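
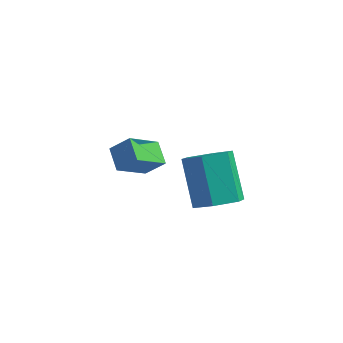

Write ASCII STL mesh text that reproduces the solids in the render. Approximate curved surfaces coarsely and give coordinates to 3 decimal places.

solid 
facet normal 0.408 -0.436 -0.802
outer loop
vertex 4.139 0.446 -2.837
vertex 3.379 0.563 -3.287
vertex 4.01 1.191 -3.307
endloop
endfacet
facet normal 0.902 0.331 0.278
outer loop
vertex 4.139 0.446 -2.837
vertex 4.01 1.191 -3.307
vertex 3.34 1.3 -1.264
endloop
endfacet
facet normal 0.902 0.331 0.278
outer loop
vertex 3.34 1.3 -1.264
vertex 4.01 1.191 -3.307
vertex 3.211 2.045 -1.734
endloop
endfacet
facet normal -0.408 0.436 0.803
outer loop
vertex 3.34 1.3 -1.264
vertex 3.211 2.045 -1.734
vertex 2.581 1.417 -1.713
endloop
endfacet
facet normal 0.408 -0.435 -0.803
outer loop
vertex 4.01 1.191 -3.307
vertex 3.379 0.563 -3.287
vertex 3.251 1.308 -3.756
endloop
endfacet
facet normal 0.325 0.890 -0.318
outer loop
vertex 4.01 1.191 -3.307
vertex 3.251 1.308 -3.756
vertex 3.211 2.045 -1.734
endloop
endfacet
facet normal 0.325 0.890 -0.318
outer loop
vertex 3.211 2.045 -1.734
vertex 3.251 1.308 -3.756
vertex 2.452 2.162 -2.183
endloop
endfacet
facet normal -0.408 0.436 0.803
outer loop
vertex 3.211 2.045 -1.734
vertex 2.452 2.162 -2.183
vertex 2.581 1.417 -1.713
endloop
endfacet
facet normal 0.408 -0.435 -0.803
outer loop
vertex 3.251 1.308 -3.756
vertex 3.379 0.563 -3.287
vertex 2.62 0.68 -3.736
endloop
endfacet
facet normal -0.576 0.560 -0.596
outer loop
vertex 3.251 1.308 -3.756
vertex 2.62 0.68 -3.736
vertex 2.452 2.162 -2.183
endloop
endfacet
facet normal -0.576 0.560 -0.596
outer loop
vertex 2.452 2.162 -2.183
vertex 2.62 0.68 -3.736
vertex 1.821 1.534 -2.163
endloop
endfacet
facet normal -0.408 0.436 0.802
outer loop
vertex 2.452 2.162 -2.183
vertex 1.821 1.534 -2.163
vertex 2.581 1.417 -1.713
endloop
endfacet
facet normal 0.408 -0.436 -0.803
outer loop
vertex 2.62 0.68 -3.736
vertex 3.379 0.563 -3.287
vertex 2.749 -0.065 -3.266
endloop
endfacet
facet normal -0.902 -0.331 -0.278
outer loop
vertex 2.62 0.68 -3.736
vertex 2.749 -0.065 -3.266
vertex 1.821 1.534 -2.163
endloop
endfacet
facet normal -0.902 -0.331 -0.278
outer loop
vertex 1.821 1.534 -2.163
vertex 2.749 -0.065 -3.266
vertex 1.95 0.789 -1.693
endloop
endfacet
facet normal -0.408 0.436 0.802
outer loop
vertex 1.821 1.534 -2.163
vertex 1.95 0.789 -1.693
vertex 2.581 1.417 -1.713
endloop
endfacet
facet normal 0.408 -0.436 -0.803
outer loop
vertex 2.749 -0.065 -3.266
vertex 3.379 0.563 -3.287
vertex 3.508 -0.182 -2.817
endloop
endfacet
facet normal -0.325 -0.890 0.318
outer loop
vertex 2.749 -0.065 -3.266
vertex 3.508 -0.182 -2.817
vertex 1.95 0.789 -1.693
endloop
endfacet
facet normal -0.325 -0.890 0.318
outer loop
vertex 1.95 0.789 -1.693
vertex 3.508 -0.182 -2.817
vertex 2.709 0.672 -1.244
endloop
endfacet
facet normal -0.408 0.435 0.803
outer loop
vertex 1.95 0.789 -1.693
vertex 2.709 0.672 -1.244
vertex 2.581 1.417 -1.713
endloop
endfacet
facet normal 0.408 -0.436 -0.802
outer loop
vertex 3.508 -0.182 -2.817
vertex 3.379 0.563 -3.287
vertex 4.139 0.446 -2.837
endloop
endfacet
facet normal 0.576 -0.560 0.596
outer loop
vertex 3.508 -0.182 -2.817
vertex 4.139 0.446 -2.837
vertex 2.709 0.672 -1.244
endloop
endfacet
facet normal 0.576 -0.560 0.596
outer loop
vertex 2.709 0.672 -1.244
vertex 4.139 0.446 -2.837
vertex 3.34 1.3 -1.264
endloop
endfacet
facet normal -0.408 0.435 0.803
outer loop
vertex 2.709 0.672 -1.244
vertex 3.34 1.3 -1.264
vertex 2.581 1.417 -1.713
endloop
endfacet
facet normal -0.588 0.635 0.502
outer loop
vertex -0.716 2.367 -2.556
vertex -0.179 3.472 -3.325
vertex -1.429 2.242 -3.233
endloop
endfacet
facet normal -0.370 -0.763 0.530
outer loop
vertex -0.841 1.608 -3.735
vertex -0.716 2.367 -2.556
vertex -1.429 2.242 -3.233
endloop
endfacet
facet normal -0.588 0.635 0.502
outer loop
vertex -1.429 2.242 -3.233
vertex -0.179 3.472 -3.325
vertex -0.891 3.348 -4.002
endloop
endfacet
facet normal -0.719 -0.126 -0.684
outer loop
vertex -0.891 3.348 -4.002
vertex -0.841 1.608 -3.735
vertex -1.429 2.242 -3.233
endloop
endfacet
facet normal 0.719 0.126 0.683
outer loop
vertex -0.716 2.367 -2.556
vertex 0.409 2.838 -3.827
vertex -0.179 3.472 -3.325
endloop
endfacet
facet normal -0.371 -0.762 0.530
outer loop
vertex -0.129 1.732 -3.058
vertex -0.716 2.367 -2.556
vertex -0.841 1.608 -3.735
endloop
endfacet
facet normal 0.719 0.125 0.683
outer loop
vertex -0.129 1.732 -3.058
vertex 0.409 2.838 -3.827
vertex -0.716 2.367 -2.556
endloop
endfacet
facet normal 0.371 0.763 -0.530
outer loop
vertex -0.179 3.472 -3.325
vertex 0.409 2.838 -3.827
vertex -0.891 3.348 -4.002
endloop
endfacet
facet normal -0.720 -0.125 -0.683
outer loop
vertex -0.304 2.713 -4.504
vertex -0.841 1.608 -3.735
vertex -0.891 3.348 -4.002
endloop
endfacet
facet normal 0.370 0.762 -0.531
outer loop
vertex -0.891 3.348 -4.002
vertex 0.409 2.838 -3.827
vertex -0.304 2.713 -4.504
endloop
endfacet
facet normal 0.588 -0.635 -0.502
outer loop
vertex -0.304 2.713 -4.504
vertex -0.129 1.732 -3.058
vertex -0.841 1.608 -3.735
endloop
endfacet
facet normal 0.588 -0.635 -0.502
outer loop
vertex 0.409 2.838 -3.827
vertex -0.129 1.732 -3.058
vertex -0.304 2.713 -4.504
endloop
endfacet

endsolid


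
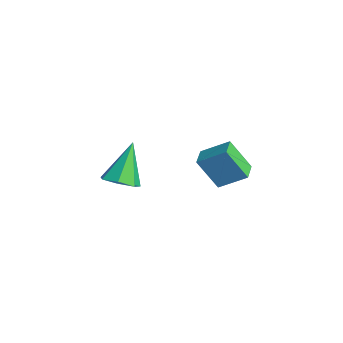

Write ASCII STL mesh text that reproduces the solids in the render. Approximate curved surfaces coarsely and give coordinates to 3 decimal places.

solid 
facet normal -0.364 -0.417 0.833
outer loop
vertex 2.224 1.69 2.263
vertex 1.41 2.284 2.205
vertex 1.483 0.588 1.388
endloop
endfacet
facet normal 0.807 -0.588 0.057
outer loop
vertex 2.15 1.356 -0.145
vertex 2.224 1.69 2.263
vertex 1.483 0.588 1.388
endloop
endfacet
facet normal -0.362 -0.417 0.834
outer loop
vertex 1.483 0.588 1.388
vertex 1.41 2.284 2.205
vertex 0.668 1.182 1.331
endloop
endfacet
facet normal -0.466 -0.693 -0.550
outer loop
vertex 0.668 1.182 1.331
vertex 2.15 1.356 -0.145
vertex 1.483 0.588 1.388
endloop
endfacet
facet normal 0.466 0.693 0.550
outer loop
vertex 2.224 1.69 2.263
vertex 2.077 3.052 0.672
vertex 1.41 2.284 2.205
endloop
endfacet
facet normal 0.807 -0.588 0.057
outer loop
vertex 2.892 2.458 0.729
vertex 2.224 1.69 2.263
vertex 2.15 1.356 -0.145
endloop
endfacet
facet normal 0.466 0.693 0.550
outer loop
vertex 2.892 2.458 0.729
vertex 2.077 3.052 0.672
vertex 2.224 1.69 2.263
endloop
endfacet
facet normal -0.807 0.588 -0.056
outer loop
vertex 1.41 2.284 2.205
vertex 2.077 3.052 0.672
vertex 0.668 1.182 1.331
endloop
endfacet
facet normal -0.466 -0.693 -0.550
outer loop
vertex 1.336 1.95 -0.203
vertex 2.15 1.356 -0.145
vertex 0.668 1.182 1.331
endloop
endfacet
facet normal -0.807 0.588 -0.057
outer loop
vertex 0.668 1.182 1.331
vertex 2.077 3.052 0.672
vertex 1.336 1.95 -0.203
endloop
endfacet
facet normal 0.363 0.416 -0.833
outer loop
vertex 1.336 1.95 -0.203
vertex 2.892 2.458 0.729
vertex 2.15 1.356 -0.145
endloop
endfacet
facet normal 0.363 0.418 -0.833
outer loop
vertex 2.077 3.052 0.672
vertex 2.892 2.458 0.729
vertex 1.336 1.95 -0.203
endloop
endfacet
facet normal 0.386 -0.462 -0.799
outer loop
vertex 3.079 -3.905 2.731
vertex 2.437 -3.519 2.198
vertex 3.271 -3.198 2.415
endloop
endfacet
facet normal 0.693 0.129 0.709
outer loop
vertex 3.079 -3.905 2.731
vertex 3.271 -3.198 2.415
vertex 1.603 -2.521 3.922
endloop
endfacet
facet normal 0.386 -0.462 -0.799
outer loop
vertex 3.271 -3.198 2.415
vertex 2.437 -3.519 2.198
vertex 2.835 -2.732 1.935
endloop
endfacet
facet normal 0.556 0.789 0.261
outer loop
vertex 3.271 -3.198 2.415
vertex 2.835 -2.732 1.935
vertex 1.603 -2.521 3.922
endloop
endfacet
facet normal 0.386 -0.462 -0.799
outer loop
vertex 2.835 -2.732 1.935
vertex 2.437 -3.519 2.198
vertex 2.099 -2.859 1.653
endloop
endfacet
facet normal -0.104 0.980 -0.169
outer loop
vertex 2.835 -2.732 1.935
vertex 2.099 -2.859 1.653
vertex 1.603 -2.521 3.922
endloop
endfacet
facet normal 0.385 -0.462 -0.799
outer loop
vertex 2.099 -2.859 1.653
vertex 2.437 -3.519 2.198
vertex 1.617 -3.482 1.781
endloop
endfacet
facet normal -0.789 0.558 -0.256
outer loop
vertex 2.099 -2.859 1.653
vertex 1.617 -3.482 1.781
vertex 1.603 -2.521 3.922
endloop
endfacet
facet normal 0.386 -0.461 -0.799
outer loop
vertex 1.617 -3.482 1.781
vertex 2.437 -3.519 2.198
vertex 1.753 -4.133 2.222
endloop
endfacet
facet normal -0.985 -0.161 0.066
outer loop
vertex 1.617 -3.482 1.781
vertex 1.753 -4.133 2.222
vertex 1.603 -2.521 3.922
endloop
endfacet
facet normal 0.387 -0.462 -0.798
outer loop
vertex 1.753 -4.133 2.222
vertex 2.437 -3.519 2.198
vertex 2.403 -4.322 2.646
endloop
endfacet
facet normal -0.544 -0.632 0.552
outer loop
vertex 1.753 -4.133 2.222
vertex 2.403 -4.322 2.646
vertex 1.603 -2.521 3.922
endloop
endfacet
facet normal 0.385 -0.462 -0.799
outer loop
vertex 2.403 -4.322 2.646
vertex 2.437 -3.519 2.198
vertex 3.079 -3.905 2.731
endloop
endfacet
facet normal 0.205 -0.504 0.839
outer loop
vertex 2.403 -4.322 2.646
vertex 3.079 -3.905 2.731
vertex 1.603 -2.521 3.922
endloop
endfacet

endsolid


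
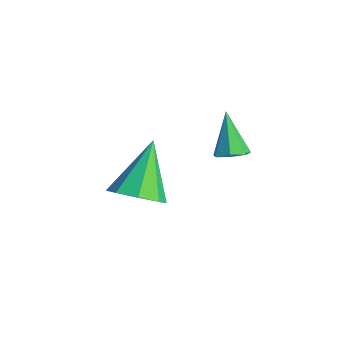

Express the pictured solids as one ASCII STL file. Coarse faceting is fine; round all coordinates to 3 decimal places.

solid 
facet normal 0.425 -0.550 -0.719
outer loop
vertex -1.786 2.591 -0.979
vertex -2.302 1.932 -0.78
vertex -2.349 2.601 -1.319
endloop
endfacet
facet normal 0.110 0.982 -0.154
outer loop
vertex -1.786 2.591 -0.979
vertex -2.349 2.601 -1.319
vertex -3.118 2.988 0.6
endloop
endfacet
facet normal 0.425 -0.550 -0.719
outer loop
vertex -2.349 2.601 -1.319
vertex -2.302 1.932 -0.78
vertex -2.885 2.219 -1.344
endloop
endfacet
facet normal -0.529 0.766 -0.366
outer loop
vertex -2.349 2.601 -1.319
vertex -2.885 2.219 -1.344
vertex -3.118 2.988 0.6
endloop
endfacet
facet normal 0.426 -0.549 -0.719
outer loop
vertex -2.885 2.219 -1.344
vertex -2.302 1.932 -0.78
vertex -3.079 1.669 -1.039
endloop
endfacet
facet normal -0.953 0.224 -0.203
outer loop
vertex -2.885 2.219 -1.344
vertex -3.079 1.669 -1.039
vertex -3.118 2.988 0.6
endloop
endfacet
facet normal 0.426 -0.550 -0.719
outer loop
vertex -3.079 1.669 -1.039
vertex -2.302 1.932 -0.78
vertex -2.818 1.274 -0.582
endloop
endfacet
facet normal -0.914 -0.326 0.241
outer loop
vertex -3.079 1.669 -1.039
vertex -2.818 1.274 -0.582
vertex -3.118 2.988 0.6
endloop
endfacet
facet normal 0.426 -0.550 -0.719
outer loop
vertex -2.818 1.274 -0.582
vertex -2.302 1.932 -0.78
vertex -2.255 1.264 -0.241
endloop
endfacet
facet normal -0.436 -0.561 0.703
outer loop
vertex -2.818 1.274 -0.582
vertex -2.255 1.264 -0.241
vertex -3.118 2.988 0.6
endloop
endfacet
facet normal 0.424 -0.551 -0.719
outer loop
vertex -2.255 1.264 -0.241
vertex -2.302 1.932 -0.78
vertex -1.719 1.645 -0.217
endloop
endfacet
facet normal 0.204 -0.345 0.916
outer loop
vertex -2.255 1.264 -0.241
vertex -1.719 1.645 -0.217
vertex -3.118 2.988 0.6
endloop
endfacet
facet normal 0.425 -0.549 -0.720
outer loop
vertex -1.719 1.645 -0.217
vertex -2.302 1.932 -0.78
vertex -1.525 2.195 -0.522
endloop
endfacet
facet normal 0.628 0.196 0.753
outer loop
vertex -1.719 1.645 -0.217
vertex -1.525 2.195 -0.522
vertex -3.118 2.988 0.6
endloop
endfacet
facet normal 0.425 -0.550 -0.719
outer loop
vertex -1.525 2.195 -0.522
vertex -2.302 1.932 -0.78
vertex -1.786 2.591 -0.979
endloop
endfacet
facet normal 0.590 0.746 0.310
outer loop
vertex -1.525 2.195 -0.522
vertex -1.786 2.591 -0.979
vertex -3.118 2.988 0.6
endloop
endfacet
facet normal 0.519 -0.195 -0.832
outer loop
vertex 0.285 3.277 2.289
vertex -0.052 3.545 2.016
vertex 0.375 3.708 2.244
endloop
endfacet
facet normal 0.624 -0.049 0.780
outer loop
vertex 0.285 3.277 2.289
vertex 0.375 3.708 2.244
vertex -0.768 3.815 3.164
endloop
endfacet
facet normal 0.519 -0.195 -0.832
outer loop
vertex 0.375 3.708 2.244
vertex -0.052 3.545 2.016
vertex 0.143 4.017 2.027
endloop
endfacet
facet normal 0.477 0.716 0.510
outer loop
vertex 0.375 3.708 2.244
vertex 0.143 4.017 2.027
vertex -0.768 3.815 3.164
endloop
endfacet
facet normal 0.519 -0.195 -0.832
outer loop
vertex 0.143 4.017 2.027
vertex -0.052 3.545 2.016
vertex -0.235 3.97 1.802
endloop
endfacet
facet normal -0.154 0.987 0.052
outer loop
vertex 0.143 4.017 2.027
vertex -0.235 3.97 1.802
vertex -0.768 3.815 3.164
endloop
endfacet
facet normal 0.519 -0.195 -0.832
outer loop
vertex -0.235 3.97 1.802
vertex -0.052 3.545 2.016
vertex -0.475 3.604 1.738
endloop
endfacet
facet normal -0.790 0.561 -0.245
outer loop
vertex -0.235 3.97 1.802
vertex -0.475 3.604 1.738
vertex -0.768 3.815 3.164
endloop
endfacet
facet normal 0.520 -0.194 -0.832
outer loop
vertex -0.475 3.604 1.738
vertex -0.052 3.545 2.016
vertex -0.396 3.194 1.883
endloop
endfacet
facet normal -0.957 -0.241 -0.161
outer loop
vertex -0.475 3.604 1.738
vertex -0.396 3.194 1.883
vertex -0.768 3.815 3.164
endloop
endfacet
facet normal 0.520 -0.194 -0.832
outer loop
vertex -0.396 3.194 1.883
vertex -0.052 3.545 2.016
vertex -0.058 3.048 2.128
endloop
endfacet
facet normal -0.527 -0.815 0.242
outer loop
vertex -0.396 3.194 1.883
vertex -0.058 3.048 2.128
vertex -0.768 3.815 3.164
endloop
endfacet
facet normal 0.520 -0.194 -0.832
outer loop
vertex -0.058 3.048 2.128
vertex -0.052 3.545 2.016
vertex 0.285 3.277 2.289
endloop
endfacet
facet normal 0.177 -0.729 0.661
outer loop
vertex -0.058 3.048 2.128
vertex 0.285 3.277 2.289
vertex -0.768 3.815 3.164
endloop
endfacet

endsolid


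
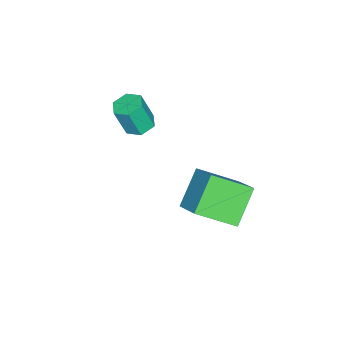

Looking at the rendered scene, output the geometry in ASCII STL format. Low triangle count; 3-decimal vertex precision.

solid 
facet normal -0.154 0.293 -0.943
outer loop
vertex 2.156 -0.117 0.379
vertex 1.57 -0.422 0.38
vertex 1.614 0.209 0.569
endloop
endfacet
facet normal 0.550 0.819 0.164
outer loop
vertex 2.156 -0.117 0.379
vertex 1.614 0.209 0.569
vertex 2.375 -0.533 1.719
endloop
endfacet
facet normal 0.551 0.818 0.164
outer loop
vertex 2.375 -0.533 1.719
vertex 1.614 0.209 0.569
vertex 1.834 -0.207 1.909
endloop
endfacet
facet normal 0.155 -0.293 0.943
outer loop
vertex 2.375 -0.533 1.719
vertex 1.834 -0.207 1.909
vertex 1.79 -0.838 1.72
endloop
endfacet
facet normal -0.155 0.293 -0.943
outer loop
vertex 1.614 0.209 0.569
vertex 1.57 -0.422 0.38
vertex 1.029 -0.096 0.57
endloop
endfacet
facet normal -0.436 0.837 0.331
outer loop
vertex 1.614 0.209 0.569
vertex 1.029 -0.096 0.57
vertex 1.834 -0.207 1.909
endloop
endfacet
facet normal -0.436 0.837 0.331
outer loop
vertex 1.834 -0.207 1.909
vertex 1.029 -0.096 0.57
vertex 1.249 -0.512 1.91
endloop
endfacet
facet normal 0.155 -0.293 0.943
outer loop
vertex 1.834 -0.207 1.909
vertex 1.249 -0.512 1.91
vertex 1.79 -0.838 1.72
endloop
endfacet
facet normal -0.155 0.293 -0.943
outer loop
vertex 1.029 -0.096 0.57
vertex 1.57 -0.422 0.38
vertex 0.985 -0.727 0.381
endloop
endfacet
facet normal -0.986 0.019 0.168
outer loop
vertex 1.029 -0.096 0.57
vertex 0.985 -0.727 0.381
vertex 1.249 -0.512 1.91
endloop
endfacet
facet normal -0.986 0.020 0.167
outer loop
vertex 1.249 -0.512 1.91
vertex 0.985 -0.727 0.381
vertex 1.204 -1.143 1.721
endloop
endfacet
facet normal 0.154 -0.294 0.943
outer loop
vertex 1.249 -0.512 1.91
vertex 1.204 -1.143 1.721
vertex 1.79 -0.838 1.72
endloop
endfacet
facet normal -0.155 0.293 -0.943
outer loop
vertex 0.985 -0.727 0.381
vertex 1.57 -0.422 0.38
vertex 1.526 -1.053 0.191
endloop
endfacet
facet normal -0.551 -0.818 -0.164
outer loop
vertex 0.985 -0.727 0.381
vertex 1.526 -1.053 0.191
vertex 1.204 -1.143 1.721
endloop
endfacet
facet normal -0.550 -0.819 -0.164
outer loop
vertex 1.204 -1.143 1.721
vertex 1.526 -1.053 0.191
vertex 1.746 -1.469 1.531
endloop
endfacet
facet normal 0.154 -0.293 0.943
outer loop
vertex 1.204 -1.143 1.721
vertex 1.746 -1.469 1.531
vertex 1.79 -0.838 1.72
endloop
endfacet
facet normal -0.155 0.293 -0.943
outer loop
vertex 1.526 -1.053 0.191
vertex 1.57 -0.422 0.38
vertex 2.111 -0.748 0.19
endloop
endfacet
facet normal 0.436 -0.837 -0.331
outer loop
vertex 1.526 -1.053 0.191
vertex 2.111 -0.748 0.19
vertex 1.746 -1.469 1.531
endloop
endfacet
facet normal 0.436 -0.837 -0.331
outer loop
vertex 1.746 -1.469 1.531
vertex 2.111 -0.748 0.19
vertex 2.331 -1.164 1.53
endloop
endfacet
facet normal 0.155 -0.293 0.943
outer loop
vertex 1.746 -1.469 1.531
vertex 2.331 -1.164 1.53
vertex 1.79 -0.838 1.72
endloop
endfacet
facet normal -0.154 0.294 -0.943
outer loop
vertex 2.111 -0.748 0.19
vertex 1.57 -0.422 0.38
vertex 2.156 -0.117 0.379
endloop
endfacet
facet normal 0.986 -0.020 -0.168
outer loop
vertex 2.111 -0.748 0.19
vertex 2.156 -0.117 0.379
vertex 2.331 -1.164 1.53
endloop
endfacet
facet normal 0.986 -0.019 -0.167
outer loop
vertex 2.331 -1.164 1.53
vertex 2.156 -0.117 0.379
vertex 2.375 -0.533 1.719
endloop
endfacet
facet normal 0.155 -0.293 0.943
outer loop
vertex 2.331 -1.164 1.53
vertex 2.375 -0.533 1.719
vertex 1.79 -0.838 1.72
endloop
endfacet
facet normal -0.554 -0.613 -0.564
outer loop
vertex 4.169 2.333 -1.14
vertex 2.86 2.453 0.015
vertex 3.493 3.789 -2.058
endloop
endfacet
facet normal 0.748 -0.069 -0.660
outer loop
vertex 4.34 4.727 -1.195
vertex 4.169 2.333 -1.14
vertex 3.493 3.789 -2.058
endloop
endfacet
facet normal -0.553 -0.613 -0.564
outer loop
vertex 3.493 3.789 -2.058
vertex 2.86 2.453 0.015
vertex 2.183 3.909 -0.903
endloop
endfacet
facet normal -0.366 0.787 -0.497
outer loop
vertex 2.183 3.909 -0.903
vertex 4.34 4.727 -1.195
vertex 3.493 3.789 -2.058
endloop
endfacet
facet normal 0.366 -0.787 0.496
outer loop
vertex 4.169 2.333 -1.14
vertex 3.707 3.391 0.878
vertex 2.86 2.453 0.015
endloop
endfacet
facet normal 0.748 -0.069 -0.660
outer loop
vertex 5.017 3.271 -0.277
vertex 4.169 2.333 -1.14
vertex 4.34 4.727 -1.195
endloop
endfacet
facet normal 0.366 -0.787 0.496
outer loop
vertex 5.017 3.271 -0.277
vertex 3.707 3.391 0.878
vertex 4.169 2.333 -1.14
endloop
endfacet
facet normal -0.748 0.068 0.660
outer loop
vertex 2.86 2.453 0.015
vertex 3.707 3.391 0.878
vertex 2.183 3.909 -0.903
endloop
endfacet
facet normal -0.366 0.787 -0.496
outer loop
vertex 3.031 4.847 -0.04
vertex 4.34 4.727 -1.195
vertex 2.183 3.909 -0.903
endloop
endfacet
facet normal -0.748 0.069 0.660
outer loop
vertex 2.183 3.909 -0.903
vertex 3.707 3.391 0.878
vertex 3.031 4.847 -0.04
endloop
endfacet
facet normal 0.554 0.613 0.564
outer loop
vertex 3.031 4.847 -0.04
vertex 5.017 3.271 -0.277
vertex 4.34 4.727 -1.195
endloop
endfacet
facet normal 0.554 0.613 0.564
outer loop
vertex 3.707 3.391 0.878
vertex 5.017 3.271 -0.277
vertex 3.031 4.847 -0.04
endloop
endfacet

endsolid


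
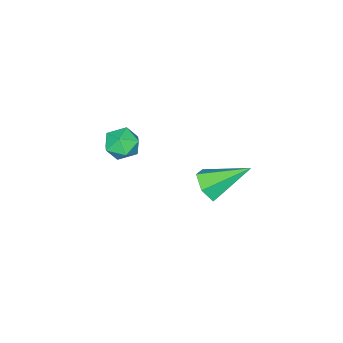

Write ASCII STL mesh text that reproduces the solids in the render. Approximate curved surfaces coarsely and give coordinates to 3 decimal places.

solid 
facet normal 0.506 -0.650 -0.566
outer loop
vertex 0.694 -1.349 -1.948
vertex 0.333 -1.852 -1.693
vertex 0.123 -1.535 -2.245
endloop
endfacet
facet normal -0.043 0.882 -0.470
outer loop
vertex 0.694 -1.349 -1.948
vertex 0.123 -1.535 -2.245
vertex -0.513 -0.768 -0.747
endloop
endfacet
facet normal 0.507 -0.650 -0.566
outer loop
vertex 0.123 -1.535 -2.245
vertex 0.333 -1.852 -1.693
vertex -0.238 -2.039 -1.99
endloop
endfacet
facet normal -0.802 0.320 -0.504
outer loop
vertex 0.123 -1.535 -2.245
vertex -0.238 -2.039 -1.99
vertex -0.513 -0.768 -0.747
endloop
endfacet
facet normal 0.507 -0.649 -0.567
outer loop
vertex -0.238 -2.039 -1.99
vertex 0.333 -1.852 -1.693
vertex -0.028 -2.356 -1.439
endloop
endfacet
facet normal -0.925 -0.349 0.152
outer loop
vertex -0.238 -2.039 -1.99
vertex -0.028 -2.356 -1.439
vertex -0.513 -0.768 -0.747
endloop
endfacet
facet normal 0.507 -0.649 -0.568
outer loop
vertex -0.028 -2.356 -1.439
vertex 0.333 -1.852 -1.693
vertex 0.543 -2.17 -1.142
endloop
endfacet
facet normal -0.290 -0.455 0.842
outer loop
vertex -0.028 -2.356 -1.439
vertex 0.543 -2.17 -1.142
vertex -0.513 -0.768 -0.747
endloop
endfacet
facet normal 0.506 -0.650 -0.568
outer loop
vertex 0.543 -2.17 -1.142
vertex 0.333 -1.852 -1.693
vertex 0.904 -1.666 -1.397
endloop
endfacet
facet normal 0.470 0.107 0.876
outer loop
vertex 0.543 -2.17 -1.142
vertex 0.904 -1.666 -1.397
vertex -0.513 -0.768 -0.747
endloop
endfacet
facet normal 0.506 -0.650 -0.567
outer loop
vertex 0.904 -1.666 -1.397
vertex 0.333 -1.852 -1.693
vertex 0.694 -1.349 -1.948
endloop
endfacet
facet normal 0.592 0.775 0.220
outer loop
vertex 0.904 -1.666 -1.397
vertex 0.694 -1.349 -1.948
vertex -0.513 -0.768 -0.747
endloop
endfacet
facet normal -0.645 0.762 -0.061
outer loop
vertex 3.392 -2.195 2.121
vertex 2.955 -2.54 2.439
vertex 3.365 -2.167 2.761
endloop
endfacet
facet normal 0.029 0.999 -0.042
outer loop
vertex 3.392 -2.195 2.121
vertex 3.365 -2.167 2.761
vertex 3.933 -2.196 2.466
endloop
endfacet
facet normal 0.379 0.712 -0.592
outer loop
vertex 3.392 -2.195 2.121
vertex 3.933 -2.196 2.466
vertex 3.875 -2.586 1.96
endloop
endfacet
facet normal -0.079 0.295 -0.952
outer loop
vertex 3.392 -2.195 2.121
vertex 3.875 -2.586 1.96
vertex 3.27 -2.799 1.944
endloop
endfacet
facet normal -0.711 0.326 -0.623
outer loop
vertex 3.392 -2.195 2.121
vertex 3.27 -2.799 1.944
vertex 2.955 -2.54 2.439
endloop
endfacet
facet normal 0.329 0.761 0.559
outer loop
vertex 3.933 -2.196 2.466
vertex 3.365 -2.167 2.761
vertex 3.83 -2.541 2.996
endloop
endfacet
facet normal -0.760 0.378 0.529
outer loop
vertex 3.365 -2.167 2.761
vertex 2.955 -2.54 2.439
vertex 3.225 -2.754 2.98
endloop
endfacet
facet normal -0.866 -0.326 -0.380
outer loop
vertex 2.955 -2.54 2.439
vertex 3.27 -2.799 1.944
vertex 3.167 -3.144 2.474
endloop
endfacet
facet normal 0.157 -0.378 -0.912
outer loop
vertex 3.27 -2.799 1.944
vertex 3.875 -2.586 1.96
vertex 3.735 -3.173 2.179
endloop
endfacet
facet normal 0.896 0.295 -0.330
outer loop
vertex 3.875 -2.586 1.96
vertex 3.933 -2.196 2.466
vertex 4.145 -2.8 2.501
endloop
endfacet
facet normal 0.079 -0.295 0.952
outer loop
vertex 3.708 -3.145 2.819
vertex 3.83 -2.541 2.996
vertex 3.225 -2.754 2.98
endloop
endfacet
facet normal -0.379 -0.712 0.592
outer loop
vertex 3.708 -3.145 2.819
vertex 3.225 -2.754 2.98
vertex 3.167 -3.144 2.474
endloop
endfacet
facet normal -0.029 -0.999 0.042
outer loop
vertex 3.708 -3.145 2.819
vertex 3.167 -3.144 2.474
vertex 3.735 -3.173 2.179
endloop
endfacet
facet normal 0.645 -0.762 0.061
outer loop
vertex 3.708 -3.145 2.819
vertex 3.735 -3.173 2.179
vertex 4.145 -2.8 2.501
endloop
endfacet
facet normal 0.711 -0.326 0.623
outer loop
vertex 3.708 -3.145 2.819
vertex 4.145 -2.8 2.501
vertex 3.83 -2.541 2.996
endloop
endfacet
facet normal -0.157 0.378 0.912
outer loop
vertex 3.225 -2.754 2.98
vertex 3.83 -2.541 2.996
vertex 3.365 -2.167 2.761
endloop
endfacet
facet normal -0.896 -0.295 0.330
outer loop
vertex 3.167 -3.144 2.474
vertex 3.225 -2.754 2.98
vertex 2.955 -2.54 2.439
endloop
endfacet
facet normal -0.329 -0.761 -0.559
outer loop
vertex 3.735 -3.173 2.179
vertex 3.167 -3.144 2.474
vertex 3.27 -2.799 1.944
endloop
endfacet
facet normal 0.760 -0.378 -0.529
outer loop
vertex 4.145 -2.8 2.501
vertex 3.735 -3.173 2.179
vertex 3.875 -2.586 1.96
endloop
endfacet
facet normal 0.866 0.326 0.380
outer loop
vertex 3.83 -2.541 2.996
vertex 4.145 -2.8 2.501
vertex 3.933 -2.196 2.466
endloop
endfacet

endsolid


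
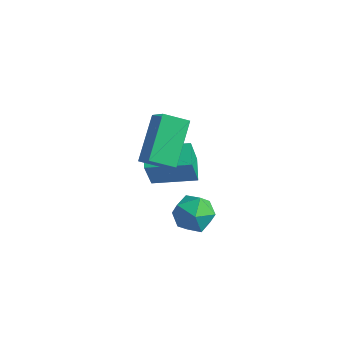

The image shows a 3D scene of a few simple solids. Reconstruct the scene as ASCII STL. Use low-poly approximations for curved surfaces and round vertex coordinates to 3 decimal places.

solid 
facet normal -0.923 0.320 -0.214
outer loop
vertex 2.669 2.049 -4.508
vertex 2.303 1.217 -4.175
vertex 2.424 1.966 -3.576
endloop
endfacet
facet normal -0.495 0.867 -0.053
outer loop
vertex 2.669 2.049 -4.508
vertex 2.424 1.966 -3.576
vertex 3.243 2.418 -3.823
endloop
endfacet
facet normal 0.055 0.859 -0.509
outer loop
vertex 2.669 2.049 -4.508
vertex 3.243 2.418 -3.823
vertex 3.628 1.948 -4.575
endloop
endfacet
facet normal -0.034 0.306 -0.951
outer loop
vertex 2.669 2.049 -4.508
vertex 3.628 1.948 -4.575
vertex 3.047 1.206 -4.793
endloop
endfacet
facet normal -0.639 -0.027 -0.769
outer loop
vertex 2.669 2.049 -4.508
vertex 3.047 1.206 -4.793
vertex 2.303 1.217 -4.175
endloop
endfacet
facet normal -0.237 0.760 0.604
outer loop
vertex 3.243 2.418 -3.823
vertex 2.424 1.966 -3.576
vertex 3.233 1.814 -3.067
endloop
endfacet
facet normal -0.930 -0.125 0.344
outer loop
vertex 2.424 1.966 -3.576
vertex 2.303 1.217 -4.175
vertex 2.652 1.072 -3.285
endloop
endfacet
facet normal -0.471 -0.686 -0.554
outer loop
vertex 2.303 1.217 -4.175
vertex 3.047 1.206 -4.793
vertex 3.037 0.602 -4.037
endloop
endfacet
facet normal 0.507 -0.147 -0.849
outer loop
vertex 3.047 1.206 -4.793
vertex 3.628 1.948 -4.575
vertex 3.856 1.054 -4.284
endloop
endfacet
facet normal 0.651 0.747 -0.134
outer loop
vertex 3.628 1.948 -4.575
vertex 3.243 2.418 -3.823
vertex 3.977 1.803 -3.685
endloop
endfacet
facet normal 0.034 -0.306 0.951
outer loop
vertex 3.611 0.971 -3.352
vertex 3.233 1.814 -3.067
vertex 2.652 1.072 -3.285
endloop
endfacet
facet normal -0.055 -0.859 0.509
outer loop
vertex 3.611 0.971 -3.352
vertex 2.652 1.072 -3.285
vertex 3.037 0.602 -4.037
endloop
endfacet
facet normal 0.495 -0.867 0.053
outer loop
vertex 3.611 0.971 -3.352
vertex 3.037 0.602 -4.037
vertex 3.856 1.054 -4.284
endloop
endfacet
facet normal 0.923 -0.320 0.214
outer loop
vertex 3.611 0.971 -3.352
vertex 3.856 1.054 -4.284
vertex 3.977 1.803 -3.685
endloop
endfacet
facet normal 0.639 0.027 0.769
outer loop
vertex 3.611 0.971 -3.352
vertex 3.977 1.803 -3.685
vertex 3.233 1.814 -3.067
endloop
endfacet
facet normal -0.507 0.147 0.849
outer loop
vertex 2.652 1.072 -3.285
vertex 3.233 1.814 -3.067
vertex 2.424 1.966 -3.576
endloop
endfacet
facet normal -0.651 -0.747 0.134
outer loop
vertex 3.037 0.602 -4.037
vertex 2.652 1.072 -3.285
vertex 2.303 1.217 -4.175
endloop
endfacet
facet normal 0.237 -0.760 -0.604
outer loop
vertex 3.856 1.054 -4.284
vertex 3.037 0.602 -4.037
vertex 3.047 1.206 -4.793
endloop
endfacet
facet normal 0.930 0.125 -0.344
outer loop
vertex 3.977 1.803 -3.685
vertex 3.856 1.054 -4.284
vertex 3.628 1.948 -4.575
endloop
endfacet
facet normal 0.471 0.686 0.554
outer loop
vertex 3.233 1.814 -3.067
vertex 3.977 1.803 -3.685
vertex 3.243 2.418 -3.823
endloop
endfacet
facet normal -0.712 -0.567 0.416
outer loop
vertex 2.25 -0.154 0.459
vertex 1.663 1.497 1.705
vertex 1.447 0.217 -0.41
endloop
endfacet
facet normal 0.273 -0.768 -0.580
outer loop
vertex 2.257 0.863 -0.885
vertex 2.25 -0.154 0.459
vertex 1.447 0.217 -0.41
endloop
endfacet
facet normal -0.711 -0.567 0.416
outer loop
vertex 1.447 0.217 -0.41
vertex 1.663 1.497 1.705
vertex 0.859 1.867 0.836
endloop
endfacet
facet normal -0.648 0.298 -0.701
outer loop
vertex 0.859 1.867 0.836
vertex 2.257 0.863 -0.885
vertex 1.447 0.217 -0.41
endloop
endfacet
facet normal 0.648 -0.298 0.700
outer loop
vertex 2.25 -0.154 0.459
vertex 2.473 2.143 1.23
vertex 1.663 1.497 1.705
endloop
endfacet
facet normal 0.273 -0.768 -0.580
outer loop
vertex 3.061 0.493 -0.016
vertex 2.25 -0.154 0.459
vertex 2.257 0.863 -0.885
endloop
endfacet
facet normal 0.648 -0.298 0.701
outer loop
vertex 3.061 0.493 -0.016
vertex 2.473 2.143 1.23
vertex 2.25 -0.154 0.459
endloop
endfacet
facet normal -0.273 0.768 0.579
outer loop
vertex 1.663 1.497 1.705
vertex 2.473 2.143 1.23
vertex 0.859 1.867 0.836
endloop
endfacet
facet normal -0.648 0.298 -0.701
outer loop
vertex 1.67 2.514 0.361
vertex 2.257 0.863 -0.885
vertex 0.859 1.867 0.836
endloop
endfacet
facet normal -0.273 0.768 0.580
outer loop
vertex 0.859 1.867 0.836
vertex 2.473 2.143 1.23
vertex 1.67 2.514 0.361
endloop
endfacet
facet normal 0.711 0.567 -0.416
outer loop
vertex 1.67 2.514 0.361
vertex 3.061 0.493 -0.016
vertex 2.257 0.863 -0.885
endloop
endfacet
facet normal 0.711 0.567 -0.415
outer loop
vertex 2.473 2.143 1.23
vertex 3.061 0.493 -0.016
vertex 1.67 2.514 0.361
endloop
endfacet
facet normal -0.584 0.713 0.387
outer loop
vertex 0.668 1.537 -1.054
vertex 2.156 2.627 -0.818
vertex 0.377 2.355 -2.999
endloop
endfacet
facet normal -0.800 -0.586 -0.127
outer loop
vertex 0.984 1.613 -3.402
vertex 0.668 1.537 -1.054
vertex 0.377 2.355 -2.999
endloop
endfacet
facet normal -0.584 0.713 0.387
outer loop
vertex 0.377 2.355 -2.999
vertex 2.156 2.627 -0.818
vertex 1.865 3.445 -2.763
endloop
endfacet
facet normal -0.137 0.384 -0.913
outer loop
vertex 1.865 3.445 -2.763
vertex 0.984 1.613 -3.402
vertex 0.377 2.355 -2.999
endloop
endfacet
facet normal 0.137 -0.384 0.913
outer loop
vertex 0.668 1.537 -1.054
vertex 2.763 1.885 -1.221
vertex 2.156 2.627 -0.818
endloop
endfacet
facet normal -0.800 -0.586 -0.127
outer loop
vertex 1.275 0.795 -1.457
vertex 0.668 1.537 -1.054
vertex 0.984 1.613 -3.402
endloop
endfacet
facet normal 0.137 -0.384 0.913
outer loop
vertex 1.275 0.795 -1.457
vertex 2.763 1.885 -1.221
vertex 0.668 1.537 -1.054
endloop
endfacet
facet normal 0.800 0.586 0.127
outer loop
vertex 2.156 2.627 -0.818
vertex 2.763 1.885 -1.221
vertex 1.865 3.445 -2.763
endloop
endfacet
facet normal -0.137 0.384 -0.913
outer loop
vertex 2.472 2.703 -3.166
vertex 0.984 1.613 -3.402
vertex 1.865 3.445 -2.763
endloop
endfacet
facet normal 0.800 0.586 0.127
outer loop
vertex 1.865 3.445 -2.763
vertex 2.763 1.885 -1.221
vertex 2.472 2.703 -3.166
endloop
endfacet
facet normal 0.584 -0.713 -0.387
outer loop
vertex 2.472 2.703 -3.166
vertex 1.275 0.795 -1.457
vertex 0.984 1.613 -3.402
endloop
endfacet
facet normal 0.584 -0.713 -0.387
outer loop
vertex 2.763 1.885 -1.221
vertex 1.275 0.795 -1.457
vertex 2.472 2.703 -3.166
endloop
endfacet

endsolid


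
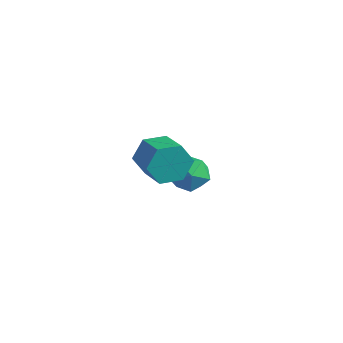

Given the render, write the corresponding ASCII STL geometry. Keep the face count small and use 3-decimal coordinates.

solid 
facet normal -0.237 0.267 0.934
outer loop
vertex -3.894 1.354 -3.324
vertex -3.634 0.415 -2.99
vertex -2.927 1.164 -3.024
endloop
endfacet
facet normal -0.010 0.829 0.559
outer loop
vertex -3.894 1.354 -3.324
vertex -2.927 1.164 -3.024
vertex -3.103 1.73 -3.867
endloop
endfacet
facet normal -0.435 0.900 -0.011
outer loop
vertex -3.894 1.354 -3.324
vertex -3.103 1.73 -3.867
vertex -3.918 1.33 -4.354
endloop
endfacet
facet normal -0.924 0.383 0.013
outer loop
vertex -3.894 1.354 -3.324
vertex -3.918 1.33 -4.354
vertex -4.247 0.518 -3.812
endloop
endfacet
facet normal -0.802 -0.010 0.597
outer loop
vertex -3.894 1.354 -3.324
vertex -4.247 0.518 -3.812
vertex -3.634 0.415 -2.99
endloop
endfacet
facet normal 0.649 0.687 0.326
outer loop
vertex -3.103 1.73 -3.867
vertex -2.927 1.164 -3.024
vertex -2.353 1.022 -3.868
endloop
endfacet
facet normal 0.281 -0.223 0.933
outer loop
vertex -2.927 1.164 -3.024
vertex -3.634 0.415 -2.99
vertex -2.682 0.21 -3.326
endloop
endfacet
facet normal -0.633 -0.671 0.388
outer loop
vertex -3.634 0.415 -2.99
vertex -4.247 0.518 -3.812
vertex -3.497 -0.19 -3.813
endloop
endfacet
facet normal -0.829 -0.036 -0.558
outer loop
vertex -4.247 0.518 -3.812
vertex -3.918 1.33 -4.354
vertex -3.673 0.376 -4.656
endloop
endfacet
facet normal -0.038 0.802 -0.596
outer loop
vertex -3.918 1.33 -4.354
vertex -3.103 1.73 -3.867
vertex -2.966 1.125 -4.69
endloop
endfacet
facet normal 0.924 -0.383 -0.013
outer loop
vertex -2.706 0.186 -4.356
vertex -2.353 1.022 -3.868
vertex -2.682 0.21 -3.326
endloop
endfacet
facet normal 0.435 -0.900 0.011
outer loop
vertex -2.706 0.186 -4.356
vertex -2.682 0.21 -3.326
vertex -3.497 -0.19 -3.813
endloop
endfacet
facet normal 0.010 -0.829 -0.559
outer loop
vertex -2.706 0.186 -4.356
vertex -3.497 -0.19 -3.813
vertex -3.673 0.376 -4.656
endloop
endfacet
facet normal 0.237 -0.267 -0.934
outer loop
vertex -2.706 0.186 -4.356
vertex -3.673 0.376 -4.656
vertex -2.966 1.125 -4.69
endloop
endfacet
facet normal 0.802 0.010 -0.597
outer loop
vertex -2.706 0.186 -4.356
vertex -2.966 1.125 -4.69
vertex -2.353 1.022 -3.868
endloop
endfacet
facet normal 0.829 0.036 0.558
outer loop
vertex -2.682 0.21 -3.326
vertex -2.353 1.022 -3.868
vertex -2.927 1.164 -3.024
endloop
endfacet
facet normal 0.038 -0.802 0.596
outer loop
vertex -3.497 -0.19 -3.813
vertex -2.682 0.21 -3.326
vertex -3.634 0.415 -2.99
endloop
endfacet
facet normal -0.649 -0.687 -0.326
outer loop
vertex -3.673 0.376 -4.656
vertex -3.497 -0.19 -3.813
vertex -4.247 0.518 -3.812
endloop
endfacet
facet normal -0.281 0.223 -0.933
outer loop
vertex -2.966 1.125 -4.69
vertex -3.673 0.376 -4.656
vertex -3.918 1.33 -4.354
endloop
endfacet
facet normal 0.633 0.671 -0.388
outer loop
vertex -2.353 1.022 -3.868
vertex -2.966 1.125 -4.69
vertex -3.103 1.73 -3.867
endloop
endfacet
facet normal -0.881 0.392 -0.265
outer loop
vertex -0.889 -3.197 -0.033
vertex -1.282 -3.5 0.823
vertex -0.864 -2.605 0.759
endloop
endfacet
facet normal 0.473 0.698 -0.537
outer loop
vertex -0.889 -3.197 -0.033
vertex -0.864 -2.605 0.759
vertex 0.415 -3.778 0.36
endloop
endfacet
facet normal 0.473 0.698 -0.538
outer loop
vertex 0.415 -3.778 0.36
vertex -0.864 -2.605 0.759
vertex 0.44 -3.185 1.152
endloop
endfacet
facet normal 0.881 -0.392 0.266
outer loop
vertex 0.415 -3.778 0.36
vertex 0.44 -3.185 1.152
vertex 0.022 -4.08 1.217
endloop
endfacet
facet normal -0.881 0.392 -0.266
outer loop
vertex -0.864 -2.605 0.759
vertex -1.282 -3.5 0.823
vertex -1.257 -2.907 1.616
endloop
endfacet
facet normal 0.258 0.868 0.424
outer loop
vertex -0.864 -2.605 0.759
vertex -1.257 -2.907 1.616
vertex 0.44 -3.185 1.152
endloop
endfacet
facet normal 0.258 0.868 0.424
outer loop
vertex 0.44 -3.185 1.152
vertex -1.257 -2.907 1.616
vertex 0.047 -3.487 2.009
endloop
endfacet
facet normal 0.881 -0.392 0.266
outer loop
vertex 0.44 -3.185 1.152
vertex 0.047 -3.487 2.009
vertex 0.022 -4.08 1.217
endloop
endfacet
facet normal -0.881 0.392 -0.266
outer loop
vertex -1.257 -2.907 1.616
vertex -1.282 -3.5 0.823
vertex -1.675 -3.802 1.68
endloop
endfacet
facet normal -0.215 0.169 0.962
outer loop
vertex -1.257 -2.907 1.616
vertex -1.675 -3.802 1.68
vertex 0.047 -3.487 2.009
endloop
endfacet
facet normal -0.215 0.169 0.962
outer loop
vertex 0.047 -3.487 2.009
vertex -1.675 -3.802 1.68
vertex -0.371 -4.383 2.073
endloop
endfacet
facet normal 0.881 -0.392 0.266
outer loop
vertex 0.047 -3.487 2.009
vertex -0.371 -4.383 2.073
vertex 0.022 -4.08 1.217
endloop
endfacet
facet normal -0.881 0.392 -0.266
outer loop
vertex -1.675 -3.802 1.68
vertex -1.282 -3.5 0.823
vertex -1.7 -4.395 0.888
endloop
endfacet
facet normal -0.473 -0.698 0.538
outer loop
vertex -1.675 -3.802 1.68
vertex -1.7 -4.395 0.888
vertex -0.371 -4.383 2.073
endloop
endfacet
facet normal -0.473 -0.699 0.537
outer loop
vertex -0.371 -4.383 2.073
vertex -1.7 -4.395 0.888
vertex -0.396 -4.975 1.281
endloop
endfacet
facet normal 0.881 -0.392 0.265
outer loop
vertex -0.371 -4.383 2.073
vertex -0.396 -4.975 1.281
vertex 0.022 -4.08 1.217
endloop
endfacet
facet normal -0.881 0.392 -0.266
outer loop
vertex -1.7 -4.395 0.888
vertex -1.282 -3.5 0.823
vertex -1.307 -4.093 0.031
endloop
endfacet
facet normal -0.258 -0.868 -0.424
outer loop
vertex -1.7 -4.395 0.888
vertex -1.307 -4.093 0.031
vertex -0.396 -4.975 1.281
endloop
endfacet
facet normal -0.258 -0.868 -0.424
outer loop
vertex -0.396 -4.975 1.281
vertex -1.307 -4.093 0.031
vertex -0.003 -4.673 0.424
endloop
endfacet
facet normal 0.881 -0.392 0.266
outer loop
vertex -0.396 -4.975 1.281
vertex -0.003 -4.673 0.424
vertex 0.022 -4.08 1.217
endloop
endfacet
facet normal -0.881 0.392 -0.266
outer loop
vertex -1.307 -4.093 0.031
vertex -1.282 -3.5 0.823
vertex -0.889 -3.197 -0.033
endloop
endfacet
facet normal 0.215 -0.169 -0.962
outer loop
vertex -1.307 -4.093 0.031
vertex -0.889 -3.197 -0.033
vertex -0.003 -4.673 0.424
endloop
endfacet
facet normal 0.215 -0.169 -0.962
outer loop
vertex -0.003 -4.673 0.424
vertex -0.889 -3.197 -0.033
vertex 0.415 -3.778 0.36
endloop
endfacet
facet normal 0.881 -0.392 0.266
outer loop
vertex -0.003 -4.673 0.424
vertex 0.415 -3.778 0.36
vertex 0.022 -4.08 1.217
endloop
endfacet

endsolid


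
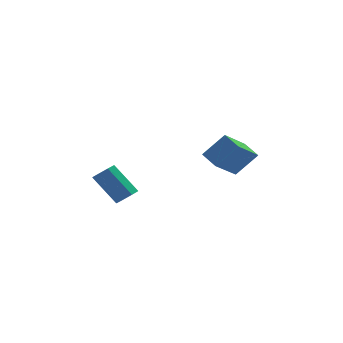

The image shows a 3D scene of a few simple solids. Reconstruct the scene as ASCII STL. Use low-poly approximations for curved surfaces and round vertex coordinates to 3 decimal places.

solid 
facet normal 0.546 -0.362 -0.755
outer loop
vertex -2.466 0.585 -2.972
vertex -2.934 0.555 -3.296
vertex -2.618 1.029 -3.295
endloop
endfacet
facet normal 0.793 0.512 0.330
outer loop
vertex -2.466 0.585 -2.972
vertex -2.618 1.029 -3.295
vertex -3.418 1.215 -1.659
endloop
endfacet
facet normal 0.794 0.511 0.330
outer loop
vertex -3.418 1.215 -1.659
vertex -2.618 1.029 -3.295
vertex -3.57 1.66 -1.982
endloop
endfacet
facet normal -0.547 0.361 0.755
outer loop
vertex -3.418 1.215 -1.659
vertex -3.57 1.66 -1.982
vertex -3.886 1.185 -1.984
endloop
endfacet
facet normal 0.548 -0.364 -0.754
outer loop
vertex -2.618 1.029 -3.295
vertex -2.934 0.555 -3.296
vertex -3.085 0.999 -3.62
endloop
endfacet
facet normal 0.167 0.930 -0.326
outer loop
vertex -2.618 1.029 -3.295
vertex -3.085 0.999 -3.62
vertex -3.57 1.66 -1.982
endloop
endfacet
facet normal 0.167 0.930 -0.326
outer loop
vertex -3.57 1.66 -1.982
vertex -3.085 0.999 -3.62
vertex -4.037 1.63 -2.307
endloop
endfacet
facet normal -0.548 0.361 0.754
outer loop
vertex -3.57 1.66 -1.982
vertex -4.037 1.63 -2.307
vertex -3.886 1.185 -1.984
endloop
endfacet
facet normal 0.547 -0.364 -0.754
outer loop
vertex -3.085 0.999 -3.62
vertex -2.934 0.555 -3.296
vertex -3.402 0.525 -3.621
endloop
endfacet
facet normal -0.627 0.420 -0.656
outer loop
vertex -3.085 0.999 -3.62
vertex -3.402 0.525 -3.621
vertex -4.037 1.63 -2.307
endloop
endfacet
facet normal -0.627 0.420 -0.656
outer loop
vertex -4.037 1.63 -2.307
vertex -3.402 0.525 -3.621
vertex -4.354 1.155 -2.308
endloop
endfacet
facet normal -0.546 0.363 0.755
outer loop
vertex -4.037 1.63 -2.307
vertex -4.354 1.155 -2.308
vertex -3.886 1.185 -1.984
endloop
endfacet
facet normal 0.547 -0.361 -0.755
outer loop
vertex -3.402 0.525 -3.621
vertex -2.934 0.555 -3.296
vertex -3.25 0.08 -3.298
endloop
endfacet
facet normal -0.794 -0.511 -0.330
outer loop
vertex -3.402 0.525 -3.621
vertex -3.25 0.08 -3.298
vertex -4.354 1.155 -2.308
endloop
endfacet
facet normal -0.794 -0.511 -0.330
outer loop
vertex -4.354 1.155 -2.308
vertex -3.25 0.08 -3.298
vertex -4.202 0.711 -1.985
endloop
endfacet
facet normal -0.546 0.362 0.755
outer loop
vertex -4.354 1.155 -2.308
vertex -4.202 0.711 -1.985
vertex -3.886 1.185 -1.984
endloop
endfacet
facet normal 0.548 -0.361 -0.754
outer loop
vertex -3.25 0.08 -3.298
vertex -2.934 0.555 -3.296
vertex -2.783 0.11 -2.973
endloop
endfacet
facet normal -0.167 -0.930 0.326
outer loop
vertex -3.25 0.08 -3.298
vertex -2.783 0.11 -2.973
vertex -4.202 0.711 -1.985
endloop
endfacet
facet normal -0.167 -0.930 0.326
outer loop
vertex -4.202 0.711 -1.985
vertex -2.783 0.11 -2.973
vertex -3.735 0.741 -1.66
endloop
endfacet
facet normal -0.548 0.364 0.754
outer loop
vertex -4.202 0.711 -1.985
vertex -3.735 0.741 -1.66
vertex -3.886 1.185 -1.984
endloop
endfacet
facet normal 0.546 -0.363 -0.755
outer loop
vertex -2.783 0.11 -2.973
vertex -2.934 0.555 -3.296
vertex -2.466 0.585 -2.972
endloop
endfacet
facet normal 0.627 -0.420 0.656
outer loop
vertex -2.783 0.11 -2.973
vertex -2.466 0.585 -2.972
vertex -3.735 0.741 -1.66
endloop
endfacet
facet normal 0.627 -0.420 0.656
outer loop
vertex -3.735 0.741 -1.66
vertex -2.466 0.585 -2.972
vertex -3.418 1.215 -1.659
endloop
endfacet
facet normal -0.547 0.364 0.754
outer loop
vertex -3.735 0.741 -1.66
vertex -3.418 1.215 -1.659
vertex -3.886 1.185 -1.984
endloop
endfacet
facet normal -0.669 -0.028 -0.743
outer loop
vertex 0.779 0.275 -1.536
vertex 0.326 1.095 -1.159
vertex 1.804 1.284 -2.498
endloop
endfacet
facet normal 0.449 -0.812 -0.373
outer loop
vertex 2.774 1.325 -1.421
vertex 0.779 0.275 -1.536
vertex 1.804 1.284 -2.498
endloop
endfacet
facet normal -0.669 -0.027 -0.743
outer loop
vertex 1.804 1.284 -2.498
vertex 0.326 1.095 -1.159
vertex 1.351 2.104 -2.12
endloop
endfacet
facet normal 0.592 0.583 -0.556
outer loop
vertex 1.351 2.104 -2.12
vertex 2.774 1.325 -1.421
vertex 1.804 1.284 -2.498
endloop
endfacet
facet normal -0.593 -0.583 0.556
outer loop
vertex 0.779 0.275 -1.536
vertex 1.296 1.136 -0.082
vertex 0.326 1.095 -1.159
endloop
endfacet
facet normal 0.449 -0.812 -0.374
outer loop
vertex 1.749 0.316 -0.46
vertex 0.779 0.275 -1.536
vertex 2.774 1.325 -1.421
endloop
endfacet
facet normal -0.592 -0.583 0.556
outer loop
vertex 1.749 0.316 -0.46
vertex 1.296 1.136 -0.082
vertex 0.779 0.275 -1.536
endloop
endfacet
facet normal -0.449 0.812 0.373
outer loop
vertex 0.326 1.095 -1.159
vertex 1.296 1.136 -0.082
vertex 1.351 2.104 -2.12
endloop
endfacet
facet normal 0.592 0.583 -0.556
outer loop
vertex 2.321 2.145 -1.044
vertex 2.774 1.325 -1.421
vertex 1.351 2.104 -2.12
endloop
endfacet
facet normal -0.449 0.812 0.374
outer loop
vertex 1.351 2.104 -2.12
vertex 1.296 1.136 -0.082
vertex 2.321 2.145 -1.044
endloop
endfacet
facet normal 0.669 0.028 0.743
outer loop
vertex 2.321 2.145 -1.044
vertex 1.749 0.316 -0.46
vertex 2.774 1.325 -1.421
endloop
endfacet
facet normal 0.669 0.028 0.742
outer loop
vertex 1.296 1.136 -0.082
vertex 1.749 0.316 -0.46
vertex 2.321 2.145 -1.044
endloop
endfacet

endsolid


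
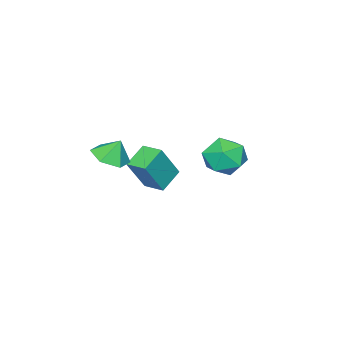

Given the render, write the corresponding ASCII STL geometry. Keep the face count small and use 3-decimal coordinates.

solid 
facet normal 0.228 -0.357 -0.906
outer loop
vertex 0.125 -3.652 -0.356
vertex -0.75 -3.858 -0.495
vertex -0.431 -3.041 -0.737
endloop
endfacet
facet normal 0.469 0.734 0.492
outer loop
vertex 0.125 -3.652 -0.356
vertex -0.431 -3.041 -0.737
vertex -0.99 -3.482 0.455
endloop
endfacet
facet normal 0.229 -0.358 -0.905
outer loop
vertex -0.431 -3.041 -0.737
vertex -0.75 -3.858 -0.495
vertex -1.306 -3.247 -0.877
endloop
endfacet
facet normal -0.257 0.939 0.227
outer loop
vertex -0.431 -3.041 -0.737
vertex -1.306 -3.247 -0.877
vertex -0.99 -3.482 0.455
endloop
endfacet
facet normal 0.229 -0.358 -0.905
outer loop
vertex -1.306 -3.247 -0.877
vertex -0.75 -3.858 -0.495
vertex -1.625 -4.064 -0.635
endloop
endfacet
facet normal -0.864 0.420 0.279
outer loop
vertex -1.306 -3.247 -0.877
vertex -1.625 -4.064 -0.635
vertex -0.99 -3.482 0.455
endloop
endfacet
facet normal 0.229 -0.358 -0.905
outer loop
vertex -1.625 -4.064 -0.635
vertex -0.75 -3.858 -0.495
vertex -1.069 -4.675 -0.253
endloop
endfacet
facet normal -0.743 -0.304 0.596
outer loop
vertex -1.625 -4.064 -0.635
vertex -1.069 -4.675 -0.253
vertex -0.99 -3.482 0.455
endloop
endfacet
facet normal 0.228 -0.357 -0.906
outer loop
vertex -1.069 -4.675 -0.253
vertex -0.75 -3.858 -0.495
vertex -0.194 -4.469 -0.114
endloop
endfacet
facet normal -0.017 -0.509 0.860
outer loop
vertex -1.069 -4.675 -0.253
vertex -0.194 -4.469 -0.114
vertex -0.99 -3.482 0.455
endloop
endfacet
facet normal 0.228 -0.357 -0.906
outer loop
vertex -0.194 -4.469 -0.114
vertex -0.75 -3.858 -0.495
vertex 0.125 -3.652 -0.356
endloop
endfacet
facet normal 0.589 0.009 0.808
outer loop
vertex -0.194 -4.469 -0.114
vertex 0.125 -3.652 -0.356
vertex -0.99 -3.482 0.455
endloop
endfacet
facet normal -0.848 0.437 0.301
outer loop
vertex -2.598 1.808 0.536
vertex -2.777 1.014 1.184
vertex -2.235 1.84 1.511
endloop
endfacet
facet normal -0.365 0.925 0.105
outer loop
vertex -2.598 1.808 0.536
vertex -2.235 1.84 1.511
vertex -1.638 2.165 0.723
endloop
endfacet
facet normal -0.185 0.799 -0.573
outer loop
vertex -2.598 1.808 0.536
vertex -1.638 2.165 0.723
vertex -1.811 1.541 -0.091
endloop
endfacet
facet normal -0.557 0.232 -0.798
outer loop
vertex -2.598 1.808 0.536
vertex -1.811 1.541 -0.091
vertex -2.515 0.829 0.193
endloop
endfacet
facet normal -0.966 0.008 -0.257
outer loop
vertex -2.598 1.808 0.536
vertex -2.515 0.829 0.193
vertex -2.777 1.014 1.184
endloop
endfacet
facet normal 0.217 0.833 0.508
outer loop
vertex -1.638 2.165 0.723
vertex -2.235 1.84 1.511
vertex -1.225 1.591 1.487
endloop
endfacet
facet normal -0.564 0.044 0.825
outer loop
vertex -2.235 1.84 1.511
vertex -2.777 1.014 1.184
vertex -1.929 0.879 1.771
endloop
endfacet
facet normal -0.757 -0.649 -0.079
outer loop
vertex -2.777 1.014 1.184
vertex -2.515 0.829 0.193
vertex -2.102 0.255 0.957
endloop
endfacet
facet normal -0.094 -0.288 -0.953
outer loop
vertex -2.515 0.829 0.193
vertex -1.811 1.541 -0.091
vertex -1.505 0.58 0.169
endloop
endfacet
facet normal 0.508 0.628 -0.589
outer loop
vertex -1.811 1.541 -0.091
vertex -1.638 2.165 0.723
vertex -0.963 1.406 0.496
endloop
endfacet
facet normal 0.557 -0.232 0.798
outer loop
vertex -1.142 0.612 1.144
vertex -1.225 1.591 1.487
vertex -1.929 0.879 1.771
endloop
endfacet
facet normal 0.185 -0.799 0.573
outer loop
vertex -1.142 0.612 1.144
vertex -1.929 0.879 1.771
vertex -2.102 0.255 0.957
endloop
endfacet
facet normal 0.365 -0.925 -0.105
outer loop
vertex -1.142 0.612 1.144
vertex -2.102 0.255 0.957
vertex -1.505 0.58 0.169
endloop
endfacet
facet normal 0.848 -0.437 -0.301
outer loop
vertex -1.142 0.612 1.144
vertex -1.505 0.58 0.169
vertex -0.963 1.406 0.496
endloop
endfacet
facet normal 0.966 -0.008 0.257
outer loop
vertex -1.142 0.612 1.144
vertex -0.963 1.406 0.496
vertex -1.225 1.591 1.487
endloop
endfacet
facet normal 0.094 0.288 0.953
outer loop
vertex -1.929 0.879 1.771
vertex -1.225 1.591 1.487
vertex -2.235 1.84 1.511
endloop
endfacet
facet normal -0.508 -0.628 0.589
outer loop
vertex -2.102 0.255 0.957
vertex -1.929 0.879 1.771
vertex -2.777 1.014 1.184
endloop
endfacet
facet normal -0.217 -0.833 -0.508
outer loop
vertex -1.505 0.58 0.169
vertex -2.102 0.255 0.957
vertex -2.515 0.829 0.193
endloop
endfacet
facet normal 0.564 -0.044 -0.825
outer loop
vertex -0.963 1.406 0.496
vertex -1.505 0.58 0.169
vertex -1.811 1.541 -0.091
endloop
endfacet
facet normal 0.757 0.649 0.079
outer loop
vertex -1.225 1.591 1.487
vertex -0.963 1.406 0.496
vertex -1.638 2.165 0.723
endloop
endfacet
facet normal -0.881 -0.031 0.472
outer loop
vertex -2.913 -3.917 -0.867
vertex -2.881 -2.875 -0.738
vertex -3.806 -3.685 -2.517
endloop
endfacet
facet normal -0.031 -0.992 -0.123
outer loop
vertex -2.679 -3.645 -3.122
vertex -2.913 -3.917 -0.867
vertex -3.806 -3.685 -2.517
endloop
endfacet
facet normal -0.881 -0.031 0.472
outer loop
vertex -3.806 -3.685 -2.517
vertex -2.881 -2.875 -0.738
vertex -3.774 -2.644 -2.388
endloop
endfacet
facet normal -0.473 0.123 -0.873
outer loop
vertex -3.774 -2.644 -2.388
vertex -2.679 -3.645 -3.122
vertex -3.806 -3.685 -2.517
endloop
endfacet
facet normal 0.473 -0.123 0.873
outer loop
vertex -2.913 -3.917 -0.867
vertex -1.754 -2.835 -1.343
vertex -2.881 -2.875 -0.738
endloop
endfacet
facet normal -0.030 -0.992 -0.123
outer loop
vertex -1.786 -3.876 -1.472
vertex -2.913 -3.917 -0.867
vertex -2.679 -3.645 -3.122
endloop
endfacet
facet normal 0.473 -0.123 0.873
outer loop
vertex -1.786 -3.876 -1.472
vertex -1.754 -2.835 -1.343
vertex -2.913 -3.917 -0.867
endloop
endfacet
facet normal 0.030 0.992 0.122
outer loop
vertex -2.881 -2.875 -0.738
vertex -1.754 -2.835 -1.343
vertex -3.774 -2.644 -2.388
endloop
endfacet
facet normal -0.473 0.123 -0.873
outer loop
vertex -2.647 -2.603 -2.993
vertex -2.679 -3.645 -3.122
vertex -3.774 -2.644 -2.388
endloop
endfacet
facet normal 0.030 0.992 0.123
outer loop
vertex -3.774 -2.644 -2.388
vertex -1.754 -2.835 -1.343
vertex -2.647 -2.603 -2.993
endloop
endfacet
facet normal 0.881 0.031 -0.472
outer loop
vertex -2.647 -2.603 -2.993
vertex -1.786 -3.876 -1.472
vertex -2.679 -3.645 -3.122
endloop
endfacet
facet normal 0.881 0.031 -0.472
outer loop
vertex -1.754 -2.835 -1.343
vertex -1.786 -3.876 -1.472
vertex -2.647 -2.603 -2.993
endloop
endfacet

endsolid


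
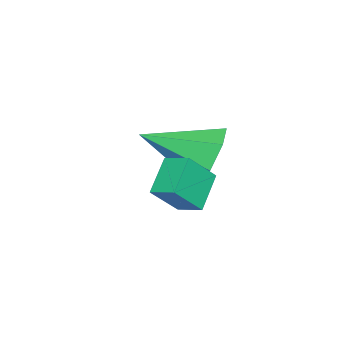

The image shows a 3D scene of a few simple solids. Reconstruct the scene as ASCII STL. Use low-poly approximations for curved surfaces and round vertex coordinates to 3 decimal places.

solid 
facet normal -0.787 0.017 0.617
outer loop
vertex 1.642 2.064 0.432
vertex 1.853 2.817 0.68
vertex 0.935 2.565 -0.483
endloop
endfacet
facet normal -0.258 -0.917 -0.303
outer loop
vertex 1.927 2.543 -1.26
vertex 1.642 2.064 0.432
vertex 0.935 2.565 -0.483
endloop
endfacet
facet normal -0.787 0.018 0.617
outer loop
vertex 0.935 2.565 -0.483
vertex 1.853 2.817 0.68
vertex 1.147 3.317 -0.235
endloop
endfacet
facet normal -0.560 0.398 -0.727
outer loop
vertex 1.147 3.317 -0.235
vertex 1.927 2.543 -1.26
vertex 0.935 2.565 -0.483
endloop
endfacet
facet normal 0.561 -0.397 0.727
outer loop
vertex 1.642 2.064 0.432
vertex 2.845 2.795 -0.097
vertex 1.853 2.817 0.68
endloop
endfacet
facet normal -0.257 -0.918 -0.303
outer loop
vertex 2.633 2.043 -0.345
vertex 1.642 2.064 0.432
vertex 1.927 2.543 -1.26
endloop
endfacet
facet normal 0.561 -0.398 0.726
outer loop
vertex 2.633 2.043 -0.345
vertex 2.845 2.795 -0.097
vertex 1.642 2.064 0.432
endloop
endfacet
facet normal 0.257 0.918 0.303
outer loop
vertex 1.853 2.817 0.68
vertex 2.845 2.795 -0.097
vertex 1.147 3.317 -0.235
endloop
endfacet
facet normal -0.561 0.397 -0.726
outer loop
vertex 2.138 3.296 -1.012
vertex 1.927 2.543 -1.26
vertex 1.147 3.317 -0.235
endloop
endfacet
facet normal 0.257 0.917 0.303
outer loop
vertex 1.147 3.317 -0.235
vertex 2.845 2.795 -0.097
vertex 2.138 3.296 -1.012
endloop
endfacet
facet normal 0.787 -0.017 -0.617
outer loop
vertex 2.138 3.296 -1.012
vertex 2.633 2.043 -0.345
vertex 1.927 2.543 -1.26
endloop
endfacet
facet normal 0.786 -0.018 -0.617
outer loop
vertex 2.845 2.795 -0.097
vertex 2.633 2.043 -0.345
vertex 2.138 3.296 -1.012
endloop
endfacet
facet normal -0.270 0.887 -0.376
outer loop
vertex 0.155 2.463 -1.314
vertex -0.628 2.544 -0.56
vertex 0.407 2.883 -0.504
endloop
endfacet
facet normal 0.953 -0.252 -0.166
outer loop
vertex 0.155 2.463 -1.314
vertex 0.407 2.883 -0.504
vertex -0.052 0.656 0.24
endloop
endfacet
facet normal -0.270 0.887 -0.375
outer loop
vertex 0.407 2.883 -0.504
vertex -0.628 2.544 -0.56
vertex -0.12 3.047 0.263
endloop
endfacet
facet normal 0.826 0.018 0.564
outer loop
vertex 0.407 2.883 -0.504
vertex -0.12 3.047 0.263
vertex -0.052 0.656 0.24
endloop
endfacet
facet normal -0.270 0.887 -0.376
outer loop
vertex -0.12 3.047 0.263
vertex -0.628 2.544 -0.56
vertex -1.03 2.833 0.411
endloop
endfacet
facet normal 0.162 -0.005 0.987
outer loop
vertex -0.12 3.047 0.263
vertex -1.03 2.833 0.411
vertex -0.052 0.656 0.24
endloop
endfacet
facet normal -0.270 0.886 -0.376
outer loop
vertex -1.03 2.833 0.411
vertex -0.628 2.544 -0.56
vertex -1.636 2.401 -0.172
endloop
endfacet
facet normal -0.539 -0.304 0.786
outer loop
vertex -1.03 2.833 0.411
vertex -1.636 2.401 -0.172
vertex -0.052 0.656 0.24
endloop
endfacet
facet normal -0.270 0.887 -0.376
outer loop
vertex -1.636 2.401 -0.172
vertex -0.628 2.544 -0.56
vertex -1.483 2.077 -1.047
endloop
endfacet
facet normal -0.749 -0.653 0.111
outer loop
vertex -1.636 2.401 -0.172
vertex -1.483 2.077 -1.047
vertex -0.052 0.656 0.24
endloop
endfacet
facet normal -0.271 0.887 -0.375
outer loop
vertex -1.483 2.077 -1.047
vertex -0.628 2.544 -0.56
vertex -0.686 2.105 -1.556
endloop
endfacet
facet normal -0.310 -0.790 -0.528
outer loop
vertex -1.483 2.077 -1.047
vertex -0.686 2.105 -1.556
vertex -0.052 0.656 0.24
endloop
endfacet
facet normal -0.270 0.887 -0.375
outer loop
vertex -0.686 2.105 -1.556
vertex -0.628 2.544 -0.56
vertex 0.155 2.463 -1.314
endloop
endfacet
facet normal 0.448 -0.612 -0.652
outer loop
vertex -0.686 2.105 -1.556
vertex 0.155 2.463 -1.314
vertex -0.052 0.656 0.24
endloop
endfacet

endsolid


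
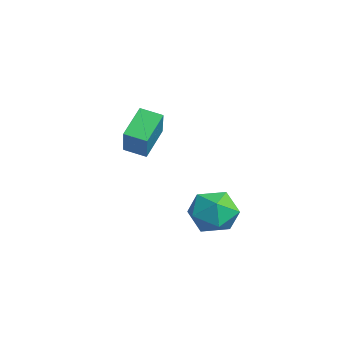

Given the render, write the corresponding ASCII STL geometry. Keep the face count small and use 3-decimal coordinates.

solid 
facet normal -0.615 0.184 -0.767
outer loop
vertex -2.717 -0.961 -1.453
vertex -2.257 -0.33 -1.67
vertex -2.016 -1.729 -2.199
endloop
endfacet
facet normal -0.567 -0.779 0.268
outer loop
vertex -1.143 -1.99 -1.11
vertex -2.717 -0.961 -1.453
vertex -2.016 -1.729 -2.199
endloop
endfacet
facet normal -0.614 0.184 -0.767
outer loop
vertex -2.016 -1.729 -2.199
vertex -2.257 -0.33 -1.67
vertex -1.556 -1.099 -2.416
endloop
endfacet
facet normal 0.547 -0.600 -0.583
outer loop
vertex -1.556 -1.099 -2.416
vertex -1.143 -1.99 -1.11
vertex -2.016 -1.729 -2.199
endloop
endfacet
facet normal -0.548 0.600 0.583
outer loop
vertex -2.717 -0.961 -1.453
vertex -1.384 -0.591 -0.581
vertex -2.257 -0.33 -1.67
endloop
endfacet
facet normal -0.567 -0.778 0.269
outer loop
vertex -1.844 -1.221 -0.364
vertex -2.717 -0.961 -1.453
vertex -1.143 -1.99 -1.11
endloop
endfacet
facet normal -0.548 0.601 0.582
outer loop
vertex -1.844 -1.221 -0.364
vertex -1.384 -0.591 -0.581
vertex -2.717 -0.961 -1.453
endloop
endfacet
facet normal 0.568 0.778 -0.269
outer loop
vertex -2.257 -0.33 -1.67
vertex -1.384 -0.591 -0.581
vertex -1.556 -1.099 -2.416
endloop
endfacet
facet normal 0.548 -0.600 -0.583
outer loop
vertex -0.683 -1.359 -1.327
vertex -1.143 -1.99 -1.11
vertex -1.556 -1.099 -2.416
endloop
endfacet
facet normal 0.567 0.779 -0.269
outer loop
vertex -1.556 -1.099 -2.416
vertex -1.384 -0.591 -0.581
vertex -0.683 -1.359 -1.327
endloop
endfacet
facet normal 0.614 -0.184 0.767
outer loop
vertex -0.683 -1.359 -1.327
vertex -1.844 -1.221 -0.364
vertex -1.143 -1.99 -1.11
endloop
endfacet
facet normal 0.614 -0.184 0.767
outer loop
vertex -1.384 -0.591 -0.581
vertex -1.844 -1.221 -0.364
vertex -0.683 -1.359 -1.327
endloop
endfacet
facet normal 0.242 0.918 -0.313
outer loop
vertex 1.936 0.419 -4.24
vertex 1.355 0.775 -3.645
vertex 2.215 0.629 -3.407
endloop
endfacet
facet normal 0.794 0.472 -0.385
outer loop
vertex 1.936 0.419 -4.24
vertex 2.215 0.629 -3.407
vertex 2.486 -0.142 -3.793
endloop
endfacet
facet normal 0.587 -0.067 -0.807
outer loop
vertex 1.936 0.419 -4.24
vertex 2.486 -0.142 -3.793
vertex 1.793 -0.474 -4.27
endloop
endfacet
facet normal -0.091 0.048 -0.995
outer loop
vertex 1.936 0.419 -4.24
vertex 1.793 -0.474 -4.27
vertex 1.095 0.093 -4.179
endloop
endfacet
facet normal -0.305 0.656 -0.690
outer loop
vertex 1.936 0.419 -4.24
vertex 1.095 0.093 -4.179
vertex 1.355 0.775 -3.645
endloop
endfacet
facet normal 0.944 0.202 0.259
outer loop
vertex 2.486 -0.142 -3.793
vertex 2.215 0.629 -3.407
vertex 2.245 -0.133 -2.921
endloop
endfacet
facet normal 0.053 0.926 0.375
outer loop
vertex 2.215 0.629 -3.407
vertex 1.355 0.775 -3.645
vertex 1.547 0.434 -2.83
endloop
endfacet
facet normal -0.833 0.502 -0.235
outer loop
vertex 1.355 0.775 -3.645
vertex 1.095 0.093 -4.179
vertex 0.854 0.102 -3.307
endloop
endfacet
facet normal -0.487 -0.483 -0.727
outer loop
vertex 1.095 0.093 -4.179
vertex 1.793 -0.474 -4.27
vertex 1.125 -0.669 -3.693
endloop
endfacet
facet normal 0.612 -0.668 -0.424
outer loop
vertex 1.793 -0.474 -4.27
vertex 2.486 -0.142 -3.793
vertex 1.985 -0.815 -3.455
endloop
endfacet
facet normal 0.091 -0.048 0.995
outer loop
vertex 1.404 -0.459 -2.86
vertex 2.245 -0.133 -2.921
vertex 1.547 0.434 -2.83
endloop
endfacet
facet normal -0.587 0.067 0.807
outer loop
vertex 1.404 -0.459 -2.86
vertex 1.547 0.434 -2.83
vertex 0.854 0.102 -3.307
endloop
endfacet
facet normal -0.794 -0.472 0.385
outer loop
vertex 1.404 -0.459 -2.86
vertex 0.854 0.102 -3.307
vertex 1.125 -0.669 -3.693
endloop
endfacet
facet normal -0.242 -0.918 0.313
outer loop
vertex 1.404 -0.459 -2.86
vertex 1.125 -0.669 -3.693
vertex 1.985 -0.815 -3.455
endloop
endfacet
facet normal 0.305 -0.656 0.690
outer loop
vertex 1.404 -0.459 -2.86
vertex 1.985 -0.815 -3.455
vertex 2.245 -0.133 -2.921
endloop
endfacet
facet normal 0.487 0.483 0.727
outer loop
vertex 1.547 0.434 -2.83
vertex 2.245 -0.133 -2.921
vertex 2.215 0.629 -3.407
endloop
endfacet
facet normal -0.612 0.668 0.424
outer loop
vertex 0.854 0.102 -3.307
vertex 1.547 0.434 -2.83
vertex 1.355 0.775 -3.645
endloop
endfacet
facet normal -0.944 -0.202 -0.259
outer loop
vertex 1.125 -0.669 -3.693
vertex 0.854 0.102 -3.307
vertex 1.095 0.093 -4.179
endloop
endfacet
facet normal -0.053 -0.926 -0.375
outer loop
vertex 1.985 -0.815 -3.455
vertex 1.125 -0.669 -3.693
vertex 1.793 -0.474 -4.27
endloop
endfacet
facet normal 0.833 -0.502 0.235
outer loop
vertex 2.245 -0.133 -2.921
vertex 1.985 -0.815 -3.455
vertex 2.486 -0.142 -3.793
endloop
endfacet

endsolid


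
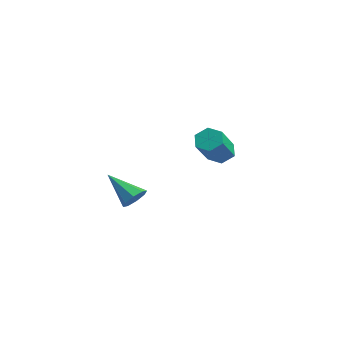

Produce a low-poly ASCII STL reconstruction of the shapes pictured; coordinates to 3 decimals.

solid 
facet normal -0.484 0.577 -0.658
outer loop
vertex 2.74 2.293 -0.116
vertex 2.203 1.961 -0.012
vertex 2.334 2.477 0.344
endloop
endfacet
facet normal 0.604 0.764 0.228
outer loop
vertex 2.74 2.293 -0.116
vertex 2.334 2.477 0.344
vertex 3.595 1.27 1.049
endloop
endfacet
facet normal 0.604 0.764 0.228
outer loop
vertex 3.595 1.27 1.049
vertex 2.334 2.477 0.344
vertex 3.189 1.454 1.508
endloop
endfacet
facet normal 0.482 -0.578 0.658
outer loop
vertex 3.595 1.27 1.049
vertex 3.189 1.454 1.508
vertex 3.057 0.939 1.152
endloop
endfacet
facet normal -0.482 0.577 -0.659
outer loop
vertex 2.334 2.477 0.344
vertex 2.203 1.961 -0.012
vertex 1.796 2.145 0.447
endloop
endfacet
facet normal -0.248 0.630 0.736
outer loop
vertex 2.334 2.477 0.344
vertex 1.796 2.145 0.447
vertex 3.189 1.454 1.508
endloop
endfacet
facet normal -0.247 0.631 0.735
outer loop
vertex 3.189 1.454 1.508
vertex 1.796 2.145 0.447
vertex 2.651 1.122 1.612
endloop
endfacet
facet normal 0.484 -0.578 0.657
outer loop
vertex 3.189 1.454 1.508
vertex 2.651 1.122 1.612
vertex 3.057 0.939 1.152
endloop
endfacet
facet normal -0.482 0.578 -0.659
outer loop
vertex 1.796 2.145 0.447
vertex 2.203 1.961 -0.012
vertex 1.665 1.63 0.091
endloop
endfacet
facet normal -0.851 -0.134 0.507
outer loop
vertex 1.796 2.145 0.447
vertex 1.665 1.63 0.091
vertex 2.651 1.122 1.612
endloop
endfacet
facet normal -0.851 -0.134 0.507
outer loop
vertex 2.651 1.122 1.612
vertex 1.665 1.63 0.091
vertex 2.52 0.607 1.256
endloop
endfacet
facet normal 0.484 -0.578 0.657
outer loop
vertex 2.651 1.122 1.612
vertex 2.52 0.607 1.256
vertex 3.057 0.939 1.152
endloop
endfacet
facet normal -0.482 0.578 -0.658
outer loop
vertex 1.665 1.63 0.091
vertex 2.203 1.961 -0.012
vertex 2.071 1.446 -0.368
endloop
endfacet
facet normal -0.604 -0.764 -0.228
outer loop
vertex 1.665 1.63 0.091
vertex 2.071 1.446 -0.368
vertex 2.52 0.607 1.256
endloop
endfacet
facet normal -0.604 -0.764 -0.228
outer loop
vertex 2.52 0.607 1.256
vertex 2.071 1.446 -0.368
vertex 2.926 0.423 0.796
endloop
endfacet
facet normal 0.484 -0.577 0.658
outer loop
vertex 2.52 0.607 1.256
vertex 2.926 0.423 0.796
vertex 3.057 0.939 1.152
endloop
endfacet
facet normal -0.484 0.578 -0.657
outer loop
vertex 2.071 1.446 -0.368
vertex 2.203 1.961 -0.012
vertex 2.609 1.778 -0.472
endloop
endfacet
facet normal 0.247 -0.631 -0.736
outer loop
vertex 2.071 1.446 -0.368
vertex 2.609 1.778 -0.472
vertex 2.926 0.423 0.796
endloop
endfacet
facet normal 0.248 -0.630 -0.736
outer loop
vertex 2.926 0.423 0.796
vertex 2.609 1.778 -0.472
vertex 3.464 0.755 0.693
endloop
endfacet
facet normal 0.482 -0.577 0.659
outer loop
vertex 2.926 0.423 0.796
vertex 3.464 0.755 0.693
vertex 3.057 0.939 1.152
endloop
endfacet
facet normal -0.484 0.578 -0.657
outer loop
vertex 2.609 1.778 -0.472
vertex 2.203 1.961 -0.012
vertex 2.74 2.293 -0.116
endloop
endfacet
facet normal 0.851 0.134 -0.507
outer loop
vertex 2.609 1.778 -0.472
vertex 2.74 2.293 -0.116
vertex 3.464 0.755 0.693
endloop
endfacet
facet normal 0.851 0.134 -0.507
outer loop
vertex 3.464 0.755 0.693
vertex 2.74 2.293 -0.116
vertex 3.595 1.27 1.049
endloop
endfacet
facet normal 0.482 -0.578 0.659
outer loop
vertex 3.464 0.755 0.693
vertex 3.595 1.27 1.049
vertex 3.057 0.939 1.152
endloop
endfacet
facet normal 0.710 0.366 -0.601
outer loop
vertex -1.516 -0.079 -3.525
vertex -1.978 0.226 -3.885
vertex -1.615 0.387 -3.358
endloop
endfacet
facet normal 0.409 -0.229 0.883
outer loop
vertex -1.516 -0.079 -3.525
vertex -1.615 0.387 -3.358
vertex -3.242 -0.426 -2.815
endloop
endfacet
facet normal 0.710 0.366 -0.601
outer loop
vertex -1.615 0.387 -3.358
vertex -1.978 0.226 -3.885
vertex -1.926 0.759 -3.499
endloop
endfacet
facet normal 0.092 0.419 0.903
outer loop
vertex -1.615 0.387 -3.358
vertex -1.926 0.759 -3.499
vertex -3.242 -0.426 -2.815
endloop
endfacet
facet normal 0.710 0.366 -0.602
outer loop
vertex -1.926 0.759 -3.499
vertex -1.978 0.226 -3.885
vertex -2.268 0.819 -3.866
endloop
endfacet
facet normal -0.414 0.754 0.509
outer loop
vertex -1.926 0.759 -3.499
vertex -2.268 0.819 -3.866
vertex -3.242 -0.426 -2.815
endloop
endfacet
facet normal 0.710 0.366 -0.601
outer loop
vertex -2.268 0.819 -3.866
vertex -1.978 0.226 -3.885
vertex -2.44 0.532 -4.244
endloop
endfacet
facet normal -0.813 0.578 -0.069
outer loop
vertex -2.268 0.819 -3.866
vertex -2.44 0.532 -4.244
vertex -3.242 -0.426 -2.815
endloop
endfacet
facet normal 0.710 0.367 -0.601
outer loop
vertex -2.44 0.532 -4.244
vertex -1.978 0.226 -3.885
vertex -2.341 0.065 -4.412
endloop
endfacet
facet normal -0.870 -0.007 -0.493
outer loop
vertex -2.44 0.532 -4.244
vertex -2.341 0.065 -4.412
vertex -3.242 -0.426 -2.815
endloop
endfacet
facet normal 0.709 0.368 -0.601
outer loop
vertex -2.341 0.065 -4.412
vertex -1.978 0.226 -3.885
vertex -2.029 -0.306 -4.271
endloop
endfacet
facet normal -0.551 -0.658 -0.513
outer loop
vertex -2.341 0.065 -4.412
vertex -2.029 -0.306 -4.271
vertex -3.242 -0.426 -2.815
endloop
endfacet
facet normal 0.711 0.367 -0.600
outer loop
vertex -2.029 -0.306 -4.271
vertex -1.978 0.226 -3.885
vertex -1.688 -0.366 -3.904
endloop
endfacet
facet normal -0.046 -0.992 -0.120
outer loop
vertex -2.029 -0.306 -4.271
vertex -1.688 -0.366 -3.904
vertex -3.242 -0.426 -2.815
endloop
endfacet
facet normal 0.710 0.367 -0.600
outer loop
vertex -1.688 -0.366 -3.904
vertex -1.978 0.226 -3.885
vertex -1.516 -0.079 -3.525
endloop
endfacet
facet normal 0.352 -0.816 0.458
outer loop
vertex -1.688 -0.366 -3.904
vertex -1.516 -0.079 -3.525
vertex -3.242 -0.426 -2.815
endloop
endfacet

endsolid


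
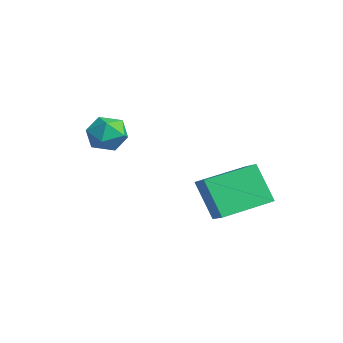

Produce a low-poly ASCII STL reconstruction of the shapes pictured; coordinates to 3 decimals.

solid 
facet normal -0.456 -0.205 0.866
outer loop
vertex 2.241 -1.991 -1.629
vertex 2.034 0.054 -1.254
vertex 1.383 -1.995 -2.082
endloop
endfacet
facet normal 0.099 -0.979 -0.179
outer loop
vertex 2.186 -1.634 -3.606
vertex 2.241 -1.991 -1.629
vertex 1.383 -1.995 -2.082
endloop
endfacet
facet normal -0.456 -0.205 0.866
outer loop
vertex 1.383 -1.995 -2.082
vertex 2.034 0.054 -1.254
vertex 1.176 0.051 -1.707
endloop
endfacet
facet normal -0.884 -0.004 -0.467
outer loop
vertex 1.176 0.051 -1.707
vertex 2.186 -1.634 -3.606
vertex 1.383 -1.995 -2.082
endloop
endfacet
facet normal 0.884 0.004 0.467
outer loop
vertex 2.241 -1.991 -1.629
vertex 2.837 0.415 -2.778
vertex 2.034 0.054 -1.254
endloop
endfacet
facet normal 0.098 -0.979 -0.179
outer loop
vertex 3.044 -1.631 -3.153
vertex 2.241 -1.991 -1.629
vertex 2.186 -1.634 -3.606
endloop
endfacet
facet normal 0.884 0.004 0.467
outer loop
vertex 3.044 -1.631 -3.153
vertex 2.837 0.415 -2.778
vertex 2.241 -1.991 -1.629
endloop
endfacet
facet normal -0.098 0.979 0.180
outer loop
vertex 2.034 0.054 -1.254
vertex 2.837 0.415 -2.778
vertex 1.176 0.051 -1.707
endloop
endfacet
facet normal -0.884 -0.004 -0.467
outer loop
vertex 1.979 0.411 -3.231
vertex 2.186 -1.634 -3.606
vertex 1.176 0.051 -1.707
endloop
endfacet
facet normal -0.099 0.979 0.179
outer loop
vertex 1.176 0.051 -1.707
vertex 2.837 0.415 -2.778
vertex 1.979 0.411 -3.231
endloop
endfacet
facet normal 0.456 0.205 -0.866
outer loop
vertex 1.979 0.411 -3.231
vertex 3.044 -1.631 -3.153
vertex 2.186 -1.634 -3.606
endloop
endfacet
facet normal 0.456 0.205 -0.866
outer loop
vertex 2.837 0.415 -2.778
vertex 3.044 -1.631 -3.153
vertex 1.979 0.411 -3.231
endloop
endfacet
facet normal -0.920 0.096 -0.380
outer loop
vertex -2.604 -3.828 -1.503
vertex -2.91 -4.406 -0.909
vertex -2.898 -3.543 -0.72
endloop
endfacet
facet normal -0.546 0.700 -0.460
outer loop
vertex -2.604 -3.828 -1.503
vertex -2.898 -3.543 -0.72
vertex -2.163 -3.198 -1.068
endloop
endfacet
facet normal 0.040 0.549 -0.835
outer loop
vertex -2.604 -3.828 -1.503
vertex -2.163 -3.198 -1.068
vertex -1.722 -3.847 -1.473
endloop
endfacet
facet normal 0.030 -0.150 -0.988
outer loop
vertex -2.604 -3.828 -1.503
vertex -1.722 -3.847 -1.473
vertex -2.183 -4.594 -1.374
endloop
endfacet
facet normal -0.563 -0.428 -0.707
outer loop
vertex -2.604 -3.828 -1.503
vertex -2.183 -4.594 -1.374
vertex -2.91 -4.406 -0.909
endloop
endfacet
facet normal -0.343 0.920 0.187
outer loop
vertex -2.163 -3.198 -1.068
vertex -2.898 -3.543 -0.72
vertex -2.197 -3.386 -0.206
endloop
endfacet
facet normal -0.947 -0.056 0.317
outer loop
vertex -2.898 -3.543 -0.72
vertex -2.91 -4.406 -0.909
vertex -2.658 -4.133 -0.107
endloop
endfacet
facet normal -0.369 -0.905 -0.212
outer loop
vertex -2.91 -4.406 -0.909
vertex -2.183 -4.594 -1.374
vertex -2.217 -4.782 -0.512
endloop
endfacet
facet normal 0.591 -0.453 -0.667
outer loop
vertex -2.183 -4.594 -1.374
vertex -1.722 -3.847 -1.473
vertex -1.482 -4.437 -0.86
endloop
endfacet
facet normal 0.607 0.675 -0.420
outer loop
vertex -1.722 -3.847 -1.473
vertex -2.163 -3.198 -1.068
vertex -1.47 -3.574 -0.671
endloop
endfacet
facet normal -0.030 0.150 0.988
outer loop
vertex -1.776 -4.152 -0.077
vertex -2.197 -3.386 -0.206
vertex -2.658 -4.133 -0.107
endloop
endfacet
facet normal -0.040 -0.549 0.835
outer loop
vertex -1.776 -4.152 -0.077
vertex -2.658 -4.133 -0.107
vertex -2.217 -4.782 -0.512
endloop
endfacet
facet normal 0.546 -0.700 0.460
outer loop
vertex -1.776 -4.152 -0.077
vertex -2.217 -4.782 -0.512
vertex -1.482 -4.437 -0.86
endloop
endfacet
facet normal 0.920 -0.096 0.380
outer loop
vertex -1.776 -4.152 -0.077
vertex -1.482 -4.437 -0.86
vertex -1.47 -3.574 -0.671
endloop
endfacet
facet normal 0.563 0.428 0.707
outer loop
vertex -1.776 -4.152 -0.077
vertex -1.47 -3.574 -0.671
vertex -2.197 -3.386 -0.206
endloop
endfacet
facet normal -0.591 0.453 0.667
outer loop
vertex -2.658 -4.133 -0.107
vertex -2.197 -3.386 -0.206
vertex -2.898 -3.543 -0.72
endloop
endfacet
facet normal -0.607 -0.675 0.420
outer loop
vertex -2.217 -4.782 -0.512
vertex -2.658 -4.133 -0.107
vertex -2.91 -4.406 -0.909
endloop
endfacet
facet normal 0.343 -0.920 -0.187
outer loop
vertex -1.482 -4.437 -0.86
vertex -2.217 -4.782 -0.512
vertex -2.183 -4.594 -1.374
endloop
endfacet
facet normal 0.947 0.056 -0.317
outer loop
vertex -1.47 -3.574 -0.671
vertex -1.482 -4.437 -0.86
vertex -1.722 -3.847 -1.473
endloop
endfacet
facet normal 0.369 0.905 0.212
outer loop
vertex -2.197 -3.386 -0.206
vertex -1.47 -3.574 -0.671
vertex -2.163 -3.198 -1.068
endloop
endfacet

endsolid
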